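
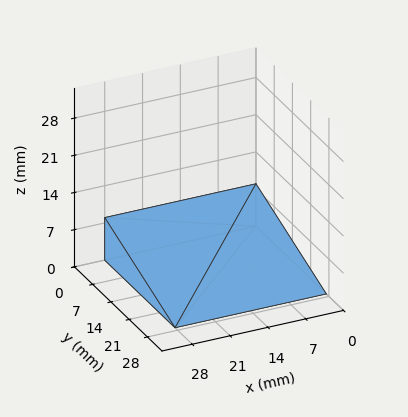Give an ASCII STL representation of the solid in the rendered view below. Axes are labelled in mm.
Reading the render: the shape is a wedge (ramp): 28 × 27 mm base, rising to 8 mm along the y=0 edge and sloping linearly to z=0 at y=27 (dimensions read to the nearest mm from the axis ticks). For the STL, each face is triangulated and given an outward normal.

solid part
  facet normal 0.0000 0.0000 -1.0000
    outer loop
      vertex 28.0 27.0 0.0
      vertex 28.0 0.0 0.0
      vertex 0.0 0.0 0.0
    endloop
  endfacet
  facet normal 0.0000 0.0000 -1.0000
    outer loop
      vertex 0.0 27.0 0.0
      vertex 28.0 27.0 0.0
      vertex 0.0 0.0 0.0
    endloop
  endfacet
  facet normal 0.0000 -1.0000 0.0000
    outer loop
      vertex 0.0 0.0 0.0
      vertex 28.0 0.0 0.0
      vertex 28.0 0.0 8.0
    endloop
  endfacet
  facet normal 0.0000 -1.0000 0.0000
    outer loop
      vertex 0.0 0.0 0.0
      vertex 28.0 0.0 8.0
      vertex 0.0 0.0 8.0
    endloop
  endfacet
  facet normal 0.0000 0.2841 0.9588
    outer loop
      vertex 0.0 0.0 8.0
      vertex 28.0 0.0 8.0
      vertex 28.0 27.0 0.0
    endloop
  endfacet
  facet normal 0.0000 0.2841 0.9588
    outer loop
      vertex 0.0 0.0 8.0
      vertex 28.0 27.0 0.0
      vertex 0.0 27.0 0.0
    endloop
  endfacet
  facet normal -1.0000 0.0000 0.0000
    outer loop
      vertex 0.0 0.0 8.0
      vertex 0.0 27.0 0.0
      vertex 0.0 0.0 0.0
    endloop
  endfacet
  facet normal 1.0000 0.0000 0.0000
    outer loop
      vertex 28.0 0.0 0.0
      vertex 28.0 27.0 0.0
      vertex 28.0 0.0 8.0
    endloop
  endfacet
endsolid part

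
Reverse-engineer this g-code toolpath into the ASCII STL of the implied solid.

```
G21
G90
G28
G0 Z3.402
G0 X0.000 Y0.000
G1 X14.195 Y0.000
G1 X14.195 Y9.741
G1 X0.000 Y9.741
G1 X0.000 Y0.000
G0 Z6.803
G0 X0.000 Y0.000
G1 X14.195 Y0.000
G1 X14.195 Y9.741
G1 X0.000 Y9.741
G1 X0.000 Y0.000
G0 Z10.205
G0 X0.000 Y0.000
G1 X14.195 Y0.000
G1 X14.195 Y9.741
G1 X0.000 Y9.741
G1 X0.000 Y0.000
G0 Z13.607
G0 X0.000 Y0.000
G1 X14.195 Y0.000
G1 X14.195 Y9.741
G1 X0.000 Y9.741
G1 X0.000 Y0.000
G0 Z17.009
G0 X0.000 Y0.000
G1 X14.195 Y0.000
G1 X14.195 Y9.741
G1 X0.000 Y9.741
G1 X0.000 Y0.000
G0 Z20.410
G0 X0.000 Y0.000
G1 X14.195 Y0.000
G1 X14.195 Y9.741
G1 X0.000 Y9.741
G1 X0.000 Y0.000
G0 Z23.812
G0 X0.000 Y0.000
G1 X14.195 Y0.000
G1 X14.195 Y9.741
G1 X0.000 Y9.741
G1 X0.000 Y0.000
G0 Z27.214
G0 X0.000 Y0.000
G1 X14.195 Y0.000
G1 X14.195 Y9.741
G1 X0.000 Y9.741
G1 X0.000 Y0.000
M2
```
solid part
  facet normal 0.0000 0.0000 -1.0000
    outer loop
      vertex 14.195 9.741 0.000
      vertex 14.195 0.000 0.000
      vertex 0.000 0.000 0.000
    endloop
  endfacet
  facet normal 0.0000 0.0000 -1.0000
    outer loop
      vertex 0.000 9.741 0.000
      vertex 14.195 9.741 0.000
      vertex 0.000 0.000 0.000
    endloop
  endfacet
  facet normal 0.0000 0.0000 1.0000
    outer loop
      vertex 0.000 0.000 27.214
      vertex 14.195 0.000 27.214
      vertex 14.195 9.741 27.214
    endloop
  endfacet
  facet normal 0.0000 0.0000 1.0000
    outer loop
      vertex 0.000 0.000 27.214
      vertex 14.195 9.741 27.214
      vertex 0.000 9.741 27.214
    endloop
  endfacet
  facet normal 0.0000 -1.0000 0.0000
    outer loop
      vertex 0.000 0.000 0.000
      vertex 14.195 0.000 0.000
      vertex 14.195 0.000 27.214
    endloop
  endfacet
  facet normal 0.0000 -1.0000 0.0000
    outer loop
      vertex 0.000 0.000 0.000
      vertex 14.195 0.000 27.214
      vertex 0.000 0.000 27.214
    endloop
  endfacet
  facet normal 0.0000 1.0000 0.0000
    outer loop
      vertex 14.195 9.741 27.214
      vertex 14.195 9.741 0.000
      vertex 0.000 9.741 0.000
    endloop
  endfacet
  facet normal 0.0000 1.0000 0.0000
    outer loop
      vertex 0.000 9.741 27.214
      vertex 14.195 9.741 27.214
      vertex 0.000 9.741 0.000
    endloop
  endfacet
  facet normal -1.0000 0.0000 0.0000
    outer loop
      vertex 0.000 9.741 27.214
      vertex 0.000 9.741 0.000
      vertex 0.000 0.000 0.000
    endloop
  endfacet
  facet normal -1.0000 0.0000 0.0000
    outer loop
      vertex 0.000 0.000 27.214
      vertex 0.000 9.741 27.214
      vertex 0.000 0.000 0.000
    endloop
  endfacet
  facet normal 1.0000 0.0000 0.0000
    outer loop
      vertex 14.195 0.000 0.000
      vertex 14.195 9.741 0.000
      vertex 14.195 9.741 27.214
    endloop
  endfacet
  facet normal 1.0000 0.0000 0.0000
    outer loop
      vertex 14.195 0.000 0.000
      vertex 14.195 9.741 27.214
      vertex 14.195 0.000 27.214
    endloop
  endfacet
endsolid part

The G0 Z moves step by Δz≈3.402 mm. Every layer's G1 loop is the same polygon, so the solid is a straight extrusion of it from z=0 to z≈27.2. Closing with flat bottom and top caps and triangulating gives 12 facets — a rectangular box, roughly 14.2 × 9.74 mm footprint and 27.2 mm tall.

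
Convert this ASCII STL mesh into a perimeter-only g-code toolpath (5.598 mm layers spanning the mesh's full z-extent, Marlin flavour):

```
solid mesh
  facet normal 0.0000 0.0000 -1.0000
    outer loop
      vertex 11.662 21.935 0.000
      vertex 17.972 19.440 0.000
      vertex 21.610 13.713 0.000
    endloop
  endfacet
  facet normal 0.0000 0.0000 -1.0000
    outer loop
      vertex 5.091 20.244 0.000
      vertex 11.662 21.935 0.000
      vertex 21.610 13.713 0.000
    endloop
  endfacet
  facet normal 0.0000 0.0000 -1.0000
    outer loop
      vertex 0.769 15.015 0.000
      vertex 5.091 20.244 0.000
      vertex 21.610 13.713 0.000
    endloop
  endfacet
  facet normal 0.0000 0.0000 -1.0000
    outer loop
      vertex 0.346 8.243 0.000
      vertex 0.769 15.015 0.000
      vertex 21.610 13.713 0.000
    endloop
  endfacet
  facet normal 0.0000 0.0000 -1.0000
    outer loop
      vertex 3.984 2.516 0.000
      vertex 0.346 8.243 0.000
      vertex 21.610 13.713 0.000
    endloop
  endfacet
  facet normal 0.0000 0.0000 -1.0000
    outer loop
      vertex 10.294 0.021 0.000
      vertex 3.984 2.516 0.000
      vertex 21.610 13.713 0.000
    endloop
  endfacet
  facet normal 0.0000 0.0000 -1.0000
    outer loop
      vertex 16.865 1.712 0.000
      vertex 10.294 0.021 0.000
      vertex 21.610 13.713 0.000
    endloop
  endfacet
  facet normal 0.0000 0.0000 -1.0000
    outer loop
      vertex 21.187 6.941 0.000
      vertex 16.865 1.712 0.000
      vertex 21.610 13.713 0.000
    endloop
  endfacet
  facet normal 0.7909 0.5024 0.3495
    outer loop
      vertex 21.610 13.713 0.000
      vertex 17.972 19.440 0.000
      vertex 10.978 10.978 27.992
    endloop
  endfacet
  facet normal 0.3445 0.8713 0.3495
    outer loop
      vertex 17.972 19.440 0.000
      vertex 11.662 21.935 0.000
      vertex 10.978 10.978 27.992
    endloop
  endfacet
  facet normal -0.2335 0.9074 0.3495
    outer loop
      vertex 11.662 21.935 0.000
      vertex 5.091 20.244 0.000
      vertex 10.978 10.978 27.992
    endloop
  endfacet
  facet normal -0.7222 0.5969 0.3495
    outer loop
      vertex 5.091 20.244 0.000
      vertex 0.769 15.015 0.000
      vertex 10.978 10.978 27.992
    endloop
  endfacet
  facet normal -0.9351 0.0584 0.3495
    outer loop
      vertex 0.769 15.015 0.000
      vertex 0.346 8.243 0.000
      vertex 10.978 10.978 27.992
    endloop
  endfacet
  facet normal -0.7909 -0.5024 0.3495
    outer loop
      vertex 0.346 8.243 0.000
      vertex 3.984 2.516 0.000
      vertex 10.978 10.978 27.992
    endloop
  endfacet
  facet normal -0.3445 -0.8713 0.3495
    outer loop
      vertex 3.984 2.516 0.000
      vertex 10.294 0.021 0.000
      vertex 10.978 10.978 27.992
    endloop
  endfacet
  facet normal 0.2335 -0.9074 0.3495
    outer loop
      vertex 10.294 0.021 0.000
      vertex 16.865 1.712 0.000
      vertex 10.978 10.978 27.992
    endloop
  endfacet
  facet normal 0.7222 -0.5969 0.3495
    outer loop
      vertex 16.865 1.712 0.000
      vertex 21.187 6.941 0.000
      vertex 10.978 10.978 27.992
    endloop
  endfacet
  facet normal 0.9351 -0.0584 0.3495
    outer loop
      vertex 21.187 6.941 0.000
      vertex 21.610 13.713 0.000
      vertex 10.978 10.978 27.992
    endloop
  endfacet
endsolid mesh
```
; perimeter-only toolpath
G21 ; units = mm
G90 ; absolute positioning
G28 ; home
; layer 1
G0 Z5.598
G0 X19.484 Y13.166
G1 X16.573 Y17.748
G1 X11.525 Y19.744
G1 X6.268 Y18.391
G1 X2.811 Y14.208
G1 X2.472 Y8.790
G1 X5.383 Y4.208
G1 X10.431 Y2.212
G1 X15.688 Y3.565
G1 X19.145 Y7.748
G1 X19.484 Y13.166
; layer 2
G0 Z11.197
G0 X17.357 Y12.619
G1 X15.174 Y16.055
G1 X11.388 Y17.552
G1 X7.446 Y16.538
G1 X4.853 Y13.400
G1 X4.599 Y9.337
G1 X6.782 Y5.901
G1 X10.568 Y4.404
G1 X14.510 Y5.418
G1 X17.103 Y8.556
G1 X17.357 Y12.619
; layer 3
G0 Z16.795
G0 X15.231 Y12.072
G1 X13.776 Y14.363
G1 X11.252 Y15.361
G1 X8.623 Y14.684
G1 X6.894 Y12.593
G1 X6.725 Y9.884
G1 X8.180 Y7.593
G1 X10.704 Y6.595
G1 X13.333 Y7.272
G1 X15.062 Y9.363
G1 X15.231 Y12.072
; layer 4
G0 Z22.394
G0 X13.104 Y11.525
G1 X12.377 Y12.670
G1 X11.115 Y13.169
G1 X9.801 Y12.831
G1 X8.936 Y11.785
G1 X8.852 Y10.431
G1 X9.579 Y9.286
G1 X10.841 Y8.787
G1 X12.155 Y9.125
G1 X13.020 Y10.171
G1 X13.104 Y11.525
M2 ; end

The solid is a regular 10-sided pyramid, base circumscribed radius ≈ 11 mm, apex at z ≈ 28 mm. Slicing at Δz = 5.598 mm — 5 equal slices spanning the solid's height, so layer i sits at z = i·h/5 — gives 4 non-empty perimeters. Each is a 10-segment closed polygon; G0 lifts to the layer z and rapids to the start vertex, then G1 traces the edges. The cross-section shrinks linearly with z (the slice at the apex is degenerate and omitted).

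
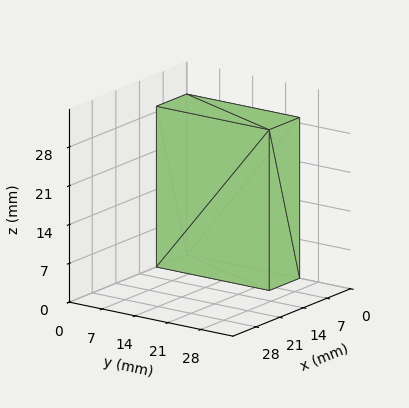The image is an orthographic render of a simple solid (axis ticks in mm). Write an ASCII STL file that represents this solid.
Reading the render: the shape is a rectangular box, roughly 9 × 24 mm footprint and 29 mm tall (dimensions read to the nearest mm from the axis ticks). For the STL, each face is triangulated and given an outward normal.

solid part
  facet normal 0.0000 0.0000 -1.0000
    outer loop
      vertex 9.000 24.000 0.000
      vertex 9.000 0.000 0.000
      vertex 0.000 0.000 0.000
    endloop
  endfacet
  facet normal 0.0000 0.0000 -1.0000
    outer loop
      vertex 0.000 24.000 0.000
      vertex 9.000 24.000 0.000
      vertex 0.000 0.000 0.000
    endloop
  endfacet
  facet normal 0.0000 0.0000 1.0000
    outer loop
      vertex 0.000 0.000 29.000
      vertex 9.000 0.000 29.000
      vertex 9.000 24.000 29.000
    endloop
  endfacet
  facet normal 0.0000 0.0000 1.0000
    outer loop
      vertex 0.000 0.000 29.000
      vertex 9.000 24.000 29.000
      vertex 0.000 24.000 29.000
    endloop
  endfacet
  facet normal 0.0000 -1.0000 0.0000
    outer loop
      vertex 0.000 0.000 0.000
      vertex 9.000 0.000 0.000
      vertex 9.000 0.000 29.000
    endloop
  endfacet
  facet normal 0.0000 -1.0000 0.0000
    outer loop
      vertex 0.000 0.000 0.000
      vertex 9.000 0.000 29.000
      vertex 0.000 0.000 29.000
    endloop
  endfacet
  facet normal 0.0000 1.0000 0.0000
    outer loop
      vertex 9.000 24.000 29.000
      vertex 9.000 24.000 0.000
      vertex 0.000 24.000 0.000
    endloop
  endfacet
  facet normal 0.0000 1.0000 0.0000
    outer loop
      vertex 0.000 24.000 29.000
      vertex 9.000 24.000 29.000
      vertex 0.000 24.000 0.000
    endloop
  endfacet
  facet normal -1.0000 0.0000 0.0000
    outer loop
      vertex 0.000 24.000 29.000
      vertex 0.000 24.000 0.000
      vertex 0.000 0.000 0.000
    endloop
  endfacet
  facet normal -1.0000 0.0000 0.0000
    outer loop
      vertex 0.000 0.000 29.000
      vertex 0.000 24.000 29.000
      vertex 0.000 0.000 0.000
    endloop
  endfacet
  facet normal 1.0000 0.0000 0.0000
    outer loop
      vertex 9.000 0.000 0.000
      vertex 9.000 24.000 0.000
      vertex 9.000 24.000 29.000
    endloop
  endfacet
  facet normal 1.0000 0.0000 0.0000
    outer loop
      vertex 9.000 0.000 0.000
      vertex 9.000 24.000 29.000
      vertex 9.000 0.000 29.000
    endloop
  endfacet
endsolid part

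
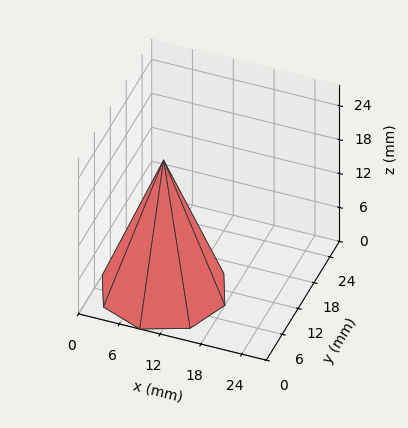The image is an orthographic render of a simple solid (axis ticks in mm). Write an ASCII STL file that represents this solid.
Reading the render: the shape is a regular 8-sided pyramid, base circumscribed radius ≈ 9 mm, apex at z ≈ 23 mm (dimensions read to the nearest mm from the axis ticks). For the STL, each face is triangulated and given an outward normal.

solid part
  facet normal 0.0000 0.0000 -1.0000
    outer loop
      vertex 9.000 18.000 0.000
      vertex 15.364 15.364 0.000
      vertex 18.000 9.000 0.000
    endloop
  endfacet
  facet normal 0.0000 0.0000 -1.0000
    outer loop
      vertex 2.636 15.364 0.000
      vertex 9.000 18.000 0.000
      vertex 18.000 9.000 0.000
    endloop
  endfacet
  facet normal 0.0000 0.0000 -1.0000
    outer loop
      vertex 0.000 9.000 0.000
      vertex 2.636 15.364 0.000
      vertex 18.000 9.000 0.000
    endloop
  endfacet
  facet normal 0.0000 0.0000 -1.0000
    outer loop
      vertex 2.636 2.636 0.000
      vertex 0.000 9.000 0.000
      vertex 18.000 9.000 0.000
    endloop
  endfacet
  facet normal 0.0000 0.0000 -1.0000
    outer loop
      vertex 9.000 0.000 0.000
      vertex 2.636 2.636 0.000
      vertex 18.000 9.000 0.000
    endloop
  endfacet
  facet normal 0.0000 0.0000 -1.0000
    outer loop
      vertex 15.364 2.636 0.000
      vertex 9.000 0.000 0.000
      vertex 18.000 9.000 0.000
    endloop
  endfacet
  facet normal 0.8688 0.3599 0.3400
    outer loop
      vertex 18.000 9.000 0.000
      vertex 15.364 15.364 0.000
      vertex 9.000 9.000 23.000
    endloop
  endfacet
  facet normal 0.3599 0.8688 0.3400
    outer loop
      vertex 15.364 15.364 0.000
      vertex 9.000 18.000 0.000
      vertex 9.000 9.000 23.000
    endloop
  endfacet
  facet normal -0.3599 0.8688 0.3400
    outer loop
      vertex 9.000 18.000 0.000
      vertex 2.636 15.364 0.000
      vertex 9.000 9.000 23.000
    endloop
  endfacet
  facet normal -0.8688 0.3599 0.3400
    outer loop
      vertex 2.636 15.364 0.000
      vertex 0.000 9.000 0.000
      vertex 9.000 9.000 23.000
    endloop
  endfacet
  facet normal -0.8688 -0.3599 0.3400
    outer loop
      vertex 0.000 9.000 0.000
      vertex 2.636 2.636 0.000
      vertex 9.000 9.000 23.000
    endloop
  endfacet
  facet normal -0.3599 -0.8688 0.3400
    outer loop
      vertex 2.636 2.636 0.000
      vertex 9.000 0.000 0.000
      vertex 9.000 9.000 23.000
    endloop
  endfacet
  facet normal 0.3599 -0.8688 0.3400
    outer loop
      vertex 9.000 0.000 0.000
      vertex 15.364 2.636 0.000
      vertex 9.000 9.000 23.000
    endloop
  endfacet
  facet normal 0.8688 -0.3599 0.3400
    outer loop
      vertex 15.364 2.636 0.000
      vertex 18.000 9.000 0.000
      vertex 9.000 9.000 23.000
    endloop
  endfacet
endsolid part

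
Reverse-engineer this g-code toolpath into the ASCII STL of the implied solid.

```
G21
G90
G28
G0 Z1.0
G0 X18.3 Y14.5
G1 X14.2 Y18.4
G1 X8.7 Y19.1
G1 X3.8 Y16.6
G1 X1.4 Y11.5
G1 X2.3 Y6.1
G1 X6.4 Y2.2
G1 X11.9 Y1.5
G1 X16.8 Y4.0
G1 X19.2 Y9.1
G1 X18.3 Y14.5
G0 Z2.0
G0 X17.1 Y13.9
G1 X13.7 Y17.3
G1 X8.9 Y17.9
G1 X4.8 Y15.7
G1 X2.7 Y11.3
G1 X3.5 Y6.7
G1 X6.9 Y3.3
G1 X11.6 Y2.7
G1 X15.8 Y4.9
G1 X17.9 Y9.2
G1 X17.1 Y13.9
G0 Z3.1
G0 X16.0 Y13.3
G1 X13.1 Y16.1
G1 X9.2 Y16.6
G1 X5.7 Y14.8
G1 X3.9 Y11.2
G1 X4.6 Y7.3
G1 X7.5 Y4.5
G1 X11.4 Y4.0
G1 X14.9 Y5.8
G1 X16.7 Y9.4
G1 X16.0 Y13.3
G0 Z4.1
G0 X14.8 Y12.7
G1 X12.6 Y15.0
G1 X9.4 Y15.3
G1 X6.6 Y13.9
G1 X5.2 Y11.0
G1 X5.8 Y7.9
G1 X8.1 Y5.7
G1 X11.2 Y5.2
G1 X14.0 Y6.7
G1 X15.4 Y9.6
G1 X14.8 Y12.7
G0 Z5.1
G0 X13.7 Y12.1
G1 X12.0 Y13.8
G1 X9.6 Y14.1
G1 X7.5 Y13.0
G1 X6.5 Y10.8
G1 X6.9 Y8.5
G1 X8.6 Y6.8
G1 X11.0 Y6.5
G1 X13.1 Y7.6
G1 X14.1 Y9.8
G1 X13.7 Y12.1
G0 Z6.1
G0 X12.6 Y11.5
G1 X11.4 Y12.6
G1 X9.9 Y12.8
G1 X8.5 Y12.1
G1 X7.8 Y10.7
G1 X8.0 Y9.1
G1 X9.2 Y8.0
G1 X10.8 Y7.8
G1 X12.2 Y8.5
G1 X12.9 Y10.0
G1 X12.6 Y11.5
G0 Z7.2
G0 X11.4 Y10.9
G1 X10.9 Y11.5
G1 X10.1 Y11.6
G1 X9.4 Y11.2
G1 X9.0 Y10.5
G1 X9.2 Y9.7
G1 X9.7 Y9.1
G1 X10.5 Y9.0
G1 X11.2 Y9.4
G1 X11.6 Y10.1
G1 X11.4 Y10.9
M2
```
solid part
  facet normal 0.0000 0.0000 -1.0000
    outer loop
      vertex 8.5 20.4 0.0
      vertex 14.8 19.6 0.0
      vertex 19.4 15.1 0.0
    endloop
  endfacet
  facet normal 0.0000 0.0000 -1.0000
    outer loop
      vertex 2.9 17.5 0.0
      vertex 8.5 20.4 0.0
      vertex 19.4 15.1 0.0
    endloop
  endfacet
  facet normal 0.0000 0.0000 -1.0000
    outer loop
      vertex 0.1 11.7 0.0
      vertex 2.9 17.5 0.0
      vertex 19.4 15.1 0.0
    endloop
  endfacet
  facet normal 0.0000 0.0000 -1.0000
    outer loop
      vertex 1.2 5.5 0.0
      vertex 0.1 11.7 0.0
      vertex 19.4 15.1 0.0
    endloop
  endfacet
  facet normal 0.0000 0.0000 -1.0000
    outer loop
      vertex 5.8 1.0 0.0
      vertex 1.2 5.5 0.0
      vertex 19.4 15.1 0.0
    endloop
  endfacet
  facet normal 0.0000 0.0000 -1.0000
    outer loop
      vertex 12.1 0.2 0.0
      vertex 5.8 1.0 0.0
      vertex 19.4 15.1 0.0
    endloop
  endfacet
  facet normal 0.0000 0.0000 -1.0000
    outer loop
      vertex 17.7 3.1 0.0
      vertex 12.1 0.2 0.0
      vertex 19.4 15.1 0.0
    endloop
  endfacet
  facet normal 0.0000 0.0000 -1.0000
    outer loop
      vertex 20.5 8.9 0.0
      vertex 17.7 3.1 0.0
      vertex 19.4 15.1 0.0
    endloop
  endfacet
  facet normal 0.4489 0.4589 0.7668
    outer loop
      vertex 19.4 15.1 0.0
      vertex 14.8 19.6 0.0
      vertex 10.3 10.3 8.2
    endloop
  endfacet
  facet normal 0.0809 0.6369 0.7667
    outer loop
      vertex 14.8 19.6 0.0
      vertex 8.5 20.4 0.0
      vertex 10.3 10.3 8.2
    endloop
  endfacet
  facet normal -0.2952 0.5700 0.7668
    outer loop
      vertex 8.5 20.4 0.0
      vertex 2.9 17.5 0.0
      vertex 10.3 10.3 8.2
    endloop
  endfacet
  facet normal -0.5781 0.2791 0.7668
    outer loop
      vertex 2.9 17.5 0.0
      vertex 0.1 11.7 0.0
      vertex 10.3 10.3 8.2
    endloop
  endfacet
  facet normal -0.6319 -0.1121 0.7669
    outer loop
      vertex 0.1 11.7 0.0
      vertex 1.2 5.5 0.0
      vertex 10.3 10.3 8.2
    endloop
  endfacet
  facet normal -0.4489 -0.4589 0.7668
    outer loop
      vertex 1.2 5.5 0.0
      vertex 5.8 1.0 0.0
      vertex 10.3 10.3 8.2
    endloop
  endfacet
  facet normal -0.0809 -0.6369 0.7667
    outer loop
      vertex 5.8 1.0 0.0
      vertex 12.1 0.2 0.0
      vertex 10.3 10.3 8.2
    endloop
  endfacet
  facet normal 0.2952 -0.5700 0.7668
    outer loop
      vertex 12.1 0.2 0.0
      vertex 17.7 3.1 0.0
      vertex 10.3 10.3 8.2
    endloop
  endfacet
  facet normal 0.5781 -0.2791 0.7668
    outer loop
      vertex 17.7 3.1 0.0
      vertex 20.5 8.9 0.0
      vertex 10.3 10.3 8.2
    endloop
  endfacet
  facet normal 0.6319 0.1121 0.7669
    outer loop
      vertex 20.5 8.9 0.0
      vertex 19.4 15.1 0.0
      vertex 10.3 10.3 8.2
    endloop
  endfacet
endsolid part

The G0 Z moves step by Δz≈1.0 mm. The G1 loops shrink linearly with z, so the solid tapers from its base footprint up to z≈8.2. Closing with a flat bottom cap and the tapered top and triangulating gives 18 facets — a regular 10-sided pyramid, base circumscribed radius ≈ 10.3 mm, apex at z ≈ 8.2 mm.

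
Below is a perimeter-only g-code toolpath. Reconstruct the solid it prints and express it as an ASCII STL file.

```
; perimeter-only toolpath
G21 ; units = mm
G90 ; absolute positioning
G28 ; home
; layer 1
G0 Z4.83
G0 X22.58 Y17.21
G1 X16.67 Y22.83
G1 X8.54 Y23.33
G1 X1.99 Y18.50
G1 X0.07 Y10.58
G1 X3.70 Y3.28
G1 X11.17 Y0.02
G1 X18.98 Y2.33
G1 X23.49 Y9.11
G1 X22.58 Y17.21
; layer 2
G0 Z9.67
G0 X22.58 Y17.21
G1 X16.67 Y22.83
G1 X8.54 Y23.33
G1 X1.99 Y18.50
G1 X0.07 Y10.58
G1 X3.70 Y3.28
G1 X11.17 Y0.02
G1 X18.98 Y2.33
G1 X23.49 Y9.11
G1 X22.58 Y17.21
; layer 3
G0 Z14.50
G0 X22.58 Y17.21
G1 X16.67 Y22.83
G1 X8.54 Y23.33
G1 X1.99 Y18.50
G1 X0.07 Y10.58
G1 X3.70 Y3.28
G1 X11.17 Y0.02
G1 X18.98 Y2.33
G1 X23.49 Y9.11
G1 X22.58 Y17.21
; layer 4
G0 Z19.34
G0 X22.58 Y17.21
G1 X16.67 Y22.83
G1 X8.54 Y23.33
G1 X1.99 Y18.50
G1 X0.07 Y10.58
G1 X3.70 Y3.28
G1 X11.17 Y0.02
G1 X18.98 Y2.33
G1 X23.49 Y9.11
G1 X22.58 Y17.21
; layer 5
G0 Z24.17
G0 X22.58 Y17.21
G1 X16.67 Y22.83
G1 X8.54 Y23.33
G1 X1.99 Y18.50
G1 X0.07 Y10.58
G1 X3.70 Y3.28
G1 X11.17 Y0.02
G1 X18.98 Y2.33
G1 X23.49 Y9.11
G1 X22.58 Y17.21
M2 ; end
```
solid part
  facet normal 0.0000 0.0000 -1.0000
    outer loop
      vertex 8.54 23.33 0.00
      vertex 16.67 22.83 0.00
      vertex 22.58 17.21 0.00
    endloop
  endfacet
  facet normal 0.0000 0.0000 -1.0000
    outer loop
      vertex 1.99 18.50 0.00
      vertex 8.54 23.33 0.00
      vertex 22.58 17.21 0.00
    endloop
  endfacet
  facet normal 0.0000 0.0000 -1.0000
    outer loop
      vertex 0.07 10.58 0.00
      vertex 1.99 18.50 0.00
      vertex 22.58 17.21 0.00
    endloop
  endfacet
  facet normal 0.0000 0.0000 -1.0000
    outer loop
      vertex 3.70 3.28 0.00
      vertex 0.07 10.58 0.00
      vertex 22.58 17.21 0.00
    endloop
  endfacet
  facet normal 0.0000 0.0000 -1.0000
    outer loop
      vertex 11.17 0.02 0.00
      vertex 3.70 3.28 0.00
      vertex 22.58 17.21 0.00
    endloop
  endfacet
  facet normal 0.0000 0.0000 -1.0000
    outer loop
      vertex 18.98 2.33 0.00
      vertex 11.17 0.02 0.00
      vertex 22.58 17.21 0.00
    endloop
  endfacet
  facet normal 0.0000 0.0000 -1.0000
    outer loop
      vertex 23.49 9.11 0.00
      vertex 18.98 2.33 0.00
      vertex 22.58 17.21 0.00
    endloop
  endfacet
  facet normal 0.0000 0.0000 1.0000
    outer loop
      vertex 22.58 17.21 24.17
      vertex 16.67 22.83 24.17
      vertex 8.54 23.33 24.17
    endloop
  endfacet
  facet normal 0.0000 0.0000 1.0000
    outer loop
      vertex 22.58 17.21 24.17
      vertex 8.54 23.33 24.17
      vertex 1.99 18.50 24.17
    endloop
  endfacet
  facet normal 0.0000 0.0000 1.0000
    outer loop
      vertex 22.58 17.21 24.17
      vertex 1.99 18.50 24.17
      vertex 0.07 10.58 24.17
    endloop
  endfacet
  facet normal 0.0000 0.0000 1.0000
    outer loop
      vertex 22.58 17.21 24.17
      vertex 0.07 10.58 24.17
      vertex 3.70 3.28 24.17
    endloop
  endfacet
  facet normal 0.0000 0.0000 1.0000
    outer loop
      vertex 22.58 17.21 24.17
      vertex 3.70 3.28 24.17
      vertex 11.17 0.02 24.17
    endloop
  endfacet
  facet normal 0.0000 0.0000 1.0000
    outer loop
      vertex 22.58 17.21 24.17
      vertex 11.17 0.02 24.17
      vertex 18.98 2.33 24.17
    endloop
  endfacet
  facet normal 0.0000 0.0000 1.0000
    outer loop
      vertex 22.58 17.21 24.17
      vertex 18.98 2.33 24.17
      vertex 23.49 9.11 24.17
    endloop
  endfacet
  facet normal 0.6891 0.7247 0.0000
    outer loop
      vertex 22.58 17.21 0.00
      vertex 16.67 22.83 0.00
      vertex 16.67 22.83 24.17
    endloop
  endfacet
  facet normal 0.6891 0.7247 0.0000
    outer loop
      vertex 22.58 17.21 0.00
      vertex 16.67 22.83 24.17
      vertex 22.58 17.21 24.17
    endloop
  endfacet
  facet normal 0.0614 0.9981 0.0000
    outer loop
      vertex 16.67 22.83 0.00
      vertex 8.54 23.33 0.00
      vertex 8.54 23.33 24.17
    endloop
  endfacet
  facet normal 0.0614 0.9981 0.0000
    outer loop
      vertex 16.67 22.83 0.00
      vertex 8.54 23.33 24.17
      vertex 16.67 22.83 24.17
    endloop
  endfacet
  facet normal -0.5935 0.8048 0.0000
    outer loop
      vertex 8.54 23.33 0.00
      vertex 1.99 18.50 0.00
      vertex 1.99 18.50 24.17
    endloop
  endfacet
  facet normal -0.5935 0.8048 0.0000
    outer loop
      vertex 8.54 23.33 0.00
      vertex 1.99 18.50 24.17
      vertex 8.54 23.33 24.17
    endloop
  endfacet
  facet normal -0.9719 0.2356 0.0000
    outer loop
      vertex 1.99 18.50 0.00
      vertex 0.07 10.58 0.00
      vertex 0.07 10.58 24.17
    endloop
  endfacet
  facet normal -0.9719 0.2356 0.0000
    outer loop
      vertex 1.99 18.50 0.00
      vertex 0.07 10.58 24.17
      vertex 1.99 18.50 24.17
    endloop
  endfacet
  facet normal -0.8954 -0.4452 0.0000
    outer loop
      vertex 0.07 10.58 0.00
      vertex 3.70 3.28 0.00
      vertex 3.70 3.28 24.17
    endloop
  endfacet
  facet normal -0.8954 -0.4452 0.0000
    outer loop
      vertex 0.07 10.58 0.00
      vertex 3.70 3.28 24.17
      vertex 0.07 10.58 24.17
    endloop
  endfacet
  facet normal -0.4000 -0.9165 0.0000
    outer loop
      vertex 3.70 3.28 0.00
      vertex 11.17 0.02 0.00
      vertex 11.17 0.02 24.17
    endloop
  endfacet
  facet normal -0.4000 -0.9165 0.0000
    outer loop
      vertex 3.70 3.28 0.00
      vertex 11.17 0.02 24.17
      vertex 3.70 3.28 24.17
    endloop
  endfacet
  facet normal 0.2836 -0.9589 0.0000
    outer loop
      vertex 11.17 0.02 0.00
      vertex 18.98 2.33 0.00
      vertex 18.98 2.33 24.17
    endloop
  endfacet
  facet normal 0.2836 -0.9589 0.0000
    outer loop
      vertex 11.17 0.02 0.00
      vertex 18.98 2.33 24.17
      vertex 11.17 0.02 24.17
    endloop
  endfacet
  facet normal 0.8326 -0.5538 0.0000
    outer loop
      vertex 18.98 2.33 0.00
      vertex 23.49 9.11 0.00
      vertex 23.49 9.11 24.17
    endloop
  endfacet
  facet normal 0.8326 -0.5538 0.0000
    outer loop
      vertex 18.98 2.33 0.00
      vertex 23.49 9.11 24.17
      vertex 18.98 2.33 24.17
    endloop
  endfacet
  facet normal 0.9937 0.1116 0.0000
    outer loop
      vertex 23.49 9.11 0.00
      vertex 22.58 17.21 0.00
      vertex 22.58 17.21 24.17
    endloop
  endfacet
  facet normal 0.9937 0.1116 0.0000
    outer loop
      vertex 23.49 9.11 0.00
      vertex 22.58 17.21 24.17
      vertex 23.49 9.11 24.17
    endloop
  endfacet
endsolid part

The G0 Z moves step by Δz≈4.83 mm. Every layer's G1 loop is the same polygon, so the solid is a straight extrusion of it from z=0 to z≈24.2. Closing with flat bottom and top caps and triangulating gives 32 facets — a regular 9-sided prism (a cylinder approximated with 9 flat sides), circumscribed radius ≈ 11.9 mm, height ≈ 24.2 mm.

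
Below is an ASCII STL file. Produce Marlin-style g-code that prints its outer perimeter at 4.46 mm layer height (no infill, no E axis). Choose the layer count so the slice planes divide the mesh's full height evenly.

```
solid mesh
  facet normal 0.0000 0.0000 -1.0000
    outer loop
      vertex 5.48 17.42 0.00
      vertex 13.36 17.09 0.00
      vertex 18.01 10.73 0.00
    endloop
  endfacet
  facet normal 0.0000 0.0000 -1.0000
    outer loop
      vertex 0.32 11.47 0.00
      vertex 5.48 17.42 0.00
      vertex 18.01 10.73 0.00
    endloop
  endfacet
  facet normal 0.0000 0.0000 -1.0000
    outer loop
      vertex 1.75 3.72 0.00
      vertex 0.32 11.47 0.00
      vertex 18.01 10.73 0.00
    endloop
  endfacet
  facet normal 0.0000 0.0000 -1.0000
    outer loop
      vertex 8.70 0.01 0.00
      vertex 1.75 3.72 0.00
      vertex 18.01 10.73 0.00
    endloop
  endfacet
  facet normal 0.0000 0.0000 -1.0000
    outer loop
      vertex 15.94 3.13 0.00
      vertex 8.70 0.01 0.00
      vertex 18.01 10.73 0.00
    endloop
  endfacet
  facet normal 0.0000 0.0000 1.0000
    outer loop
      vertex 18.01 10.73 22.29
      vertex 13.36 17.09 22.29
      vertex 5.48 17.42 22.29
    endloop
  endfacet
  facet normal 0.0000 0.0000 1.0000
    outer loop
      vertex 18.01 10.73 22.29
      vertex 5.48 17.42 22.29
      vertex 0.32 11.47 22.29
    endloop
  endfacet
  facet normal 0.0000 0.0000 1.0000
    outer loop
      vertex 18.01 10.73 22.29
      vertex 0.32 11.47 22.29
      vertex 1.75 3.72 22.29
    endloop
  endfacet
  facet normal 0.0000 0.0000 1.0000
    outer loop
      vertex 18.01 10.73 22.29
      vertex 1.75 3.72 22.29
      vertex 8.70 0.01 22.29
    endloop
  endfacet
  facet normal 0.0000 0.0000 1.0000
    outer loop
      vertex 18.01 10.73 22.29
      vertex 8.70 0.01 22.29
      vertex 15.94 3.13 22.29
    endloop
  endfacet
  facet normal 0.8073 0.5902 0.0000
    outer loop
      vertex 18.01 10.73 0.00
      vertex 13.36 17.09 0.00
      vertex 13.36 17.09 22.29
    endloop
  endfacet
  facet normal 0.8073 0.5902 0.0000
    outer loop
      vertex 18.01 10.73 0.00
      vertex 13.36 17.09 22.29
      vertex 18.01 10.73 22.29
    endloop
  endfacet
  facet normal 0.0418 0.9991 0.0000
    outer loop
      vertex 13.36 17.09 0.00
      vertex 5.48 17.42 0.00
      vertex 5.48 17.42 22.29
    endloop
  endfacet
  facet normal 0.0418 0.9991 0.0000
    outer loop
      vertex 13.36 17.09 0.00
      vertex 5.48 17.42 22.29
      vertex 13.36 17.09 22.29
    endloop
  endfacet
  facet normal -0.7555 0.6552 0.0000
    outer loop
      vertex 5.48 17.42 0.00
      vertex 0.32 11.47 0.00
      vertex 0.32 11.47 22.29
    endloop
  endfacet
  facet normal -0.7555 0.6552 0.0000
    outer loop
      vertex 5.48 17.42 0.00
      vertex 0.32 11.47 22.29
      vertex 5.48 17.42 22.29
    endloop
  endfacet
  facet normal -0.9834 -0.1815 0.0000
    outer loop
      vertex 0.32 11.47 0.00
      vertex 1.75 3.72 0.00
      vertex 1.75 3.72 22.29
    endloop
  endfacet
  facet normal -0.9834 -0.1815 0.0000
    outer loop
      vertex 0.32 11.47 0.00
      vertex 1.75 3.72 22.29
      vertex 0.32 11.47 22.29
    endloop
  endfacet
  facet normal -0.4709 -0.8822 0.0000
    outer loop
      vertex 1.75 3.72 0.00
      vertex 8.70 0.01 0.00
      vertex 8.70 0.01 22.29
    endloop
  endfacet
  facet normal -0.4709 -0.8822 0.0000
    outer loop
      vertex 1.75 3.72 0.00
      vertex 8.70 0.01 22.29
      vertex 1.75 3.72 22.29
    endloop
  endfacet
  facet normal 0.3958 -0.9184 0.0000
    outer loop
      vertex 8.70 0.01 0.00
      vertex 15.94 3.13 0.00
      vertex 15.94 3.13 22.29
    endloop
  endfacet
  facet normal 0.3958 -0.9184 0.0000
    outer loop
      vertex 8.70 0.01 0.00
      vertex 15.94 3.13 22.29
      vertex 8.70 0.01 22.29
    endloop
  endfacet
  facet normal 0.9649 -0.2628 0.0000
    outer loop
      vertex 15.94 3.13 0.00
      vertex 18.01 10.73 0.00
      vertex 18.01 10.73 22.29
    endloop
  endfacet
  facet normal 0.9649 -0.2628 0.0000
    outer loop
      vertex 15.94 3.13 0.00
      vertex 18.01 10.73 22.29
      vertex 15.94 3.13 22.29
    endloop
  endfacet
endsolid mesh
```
; perimeter-only toolpath
G21 ; units = mm
G90 ; absolute positioning
G28 ; home
; layer 1
G0 Z4.46
G0 X18.01 Y10.73
G1 X13.36 Y17.09
G1 X5.48 Y17.42
G1 X0.32 Y11.47
G1 X1.75 Y3.72
G1 X8.70 Y0.01
G1 X15.94 Y3.13
G1 X18.01 Y10.73
; layer 2
G0 Z8.92
G0 X18.01 Y10.73
G1 X13.36 Y17.09
G1 X5.48 Y17.42
G1 X0.32 Y11.47
G1 X1.75 Y3.72
G1 X8.70 Y0.01
G1 X15.94 Y3.13
G1 X18.01 Y10.73
; layer 3
G0 Z13.37
G0 X18.01 Y10.73
G1 X13.36 Y17.09
G1 X5.48 Y17.42
G1 X0.32 Y11.47
G1 X1.75 Y3.72
G1 X8.70 Y0.01
G1 X15.94 Y3.13
G1 X18.01 Y10.73
; layer 4
G0 Z17.83
G0 X18.01 Y10.73
G1 X13.36 Y17.09
G1 X5.48 Y17.42
G1 X0.32 Y11.47
G1 X1.75 Y3.72
G1 X8.70 Y0.01
G1 X15.94 Y3.13
G1 X18.01 Y10.73
; layer 5
G0 Z22.29
G0 X18.01 Y10.73
G1 X13.36 Y17.09
G1 X5.48 Y17.42
G1 X0.32 Y11.47
G1 X1.75 Y3.72
G1 X8.70 Y0.01
G1 X15.94 Y3.13
G1 X18.01 Y10.73
M2 ; end

The solid is a regular 7-sided prism (a cylinder approximated with 7 flat sides), circumscribed radius ≈ 9.08 mm, height ≈ 22.3 mm. Slicing at Δz = 4.46 mm — 5 equal slices spanning the solid's height, so layer i sits at z = i·h/5 — gives 5 non-empty perimeters. Each is a 7-segment closed polygon; G0 lifts to the layer z and rapids to the start vertex, then G1 traces the edges.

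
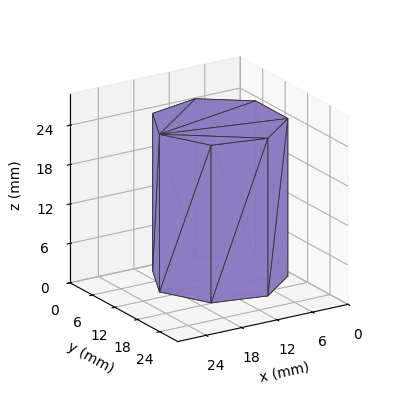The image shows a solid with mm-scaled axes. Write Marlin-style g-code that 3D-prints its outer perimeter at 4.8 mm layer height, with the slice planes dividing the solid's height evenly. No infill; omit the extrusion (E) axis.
Reading the render: the shape is a regular 7-sided prism (a cylinder approximated with 7 flat sides), circumscribed radius ≈ 10 mm, height ≈ 24 mm (dimensions read to the nearest mm from the axis ticks). For the g-code, the solid's height is divided into equal slices at the stated Δz and each level perimeter traced with G1 moves after a G0 lift.

; perimeter-only toolpath
G21 ; units = mm
G90 ; absolute positioning
G28 ; home
; layer 1
G0 Z4.8
G0 X20.0 Y10.0
G1 X16.2 Y17.8
G1 X7.8 Y19.7
G1 X1.0 Y14.3
G1 X1.0 Y5.7
G1 X7.8 Y0.3
G1 X16.2 Y2.2
G1 X20.0 Y10.0
; layer 2
G0 Z9.6
G0 X20.0 Y10.0
G1 X16.2 Y17.8
G1 X7.8 Y19.7
G1 X1.0 Y14.3
G1 X1.0 Y5.7
G1 X7.8 Y0.3
G1 X16.2 Y2.2
G1 X20.0 Y10.0
; layer 3
G0 Z14.4
G0 X20.0 Y10.0
G1 X16.2 Y17.8
G1 X7.8 Y19.7
G1 X1.0 Y14.3
G1 X1.0 Y5.7
G1 X7.8 Y0.3
G1 X16.2 Y2.2
G1 X20.0 Y10.0
; layer 4
G0 Z19.2
G0 X20.0 Y10.0
G1 X16.2 Y17.8
G1 X7.8 Y19.7
G1 X1.0 Y14.3
G1 X1.0 Y5.7
G1 X7.8 Y0.3
G1 X16.2 Y2.2
G1 X20.0 Y10.0
; layer 5
G0 Z24.0
G0 X20.0 Y10.0
G1 X16.2 Y17.8
G1 X7.8 Y19.7
G1 X1.0 Y14.3
G1 X1.0 Y5.7
G1 X7.8 Y0.3
G1 X16.2 Y2.2
G1 X20.0 Y10.0
M2 ; end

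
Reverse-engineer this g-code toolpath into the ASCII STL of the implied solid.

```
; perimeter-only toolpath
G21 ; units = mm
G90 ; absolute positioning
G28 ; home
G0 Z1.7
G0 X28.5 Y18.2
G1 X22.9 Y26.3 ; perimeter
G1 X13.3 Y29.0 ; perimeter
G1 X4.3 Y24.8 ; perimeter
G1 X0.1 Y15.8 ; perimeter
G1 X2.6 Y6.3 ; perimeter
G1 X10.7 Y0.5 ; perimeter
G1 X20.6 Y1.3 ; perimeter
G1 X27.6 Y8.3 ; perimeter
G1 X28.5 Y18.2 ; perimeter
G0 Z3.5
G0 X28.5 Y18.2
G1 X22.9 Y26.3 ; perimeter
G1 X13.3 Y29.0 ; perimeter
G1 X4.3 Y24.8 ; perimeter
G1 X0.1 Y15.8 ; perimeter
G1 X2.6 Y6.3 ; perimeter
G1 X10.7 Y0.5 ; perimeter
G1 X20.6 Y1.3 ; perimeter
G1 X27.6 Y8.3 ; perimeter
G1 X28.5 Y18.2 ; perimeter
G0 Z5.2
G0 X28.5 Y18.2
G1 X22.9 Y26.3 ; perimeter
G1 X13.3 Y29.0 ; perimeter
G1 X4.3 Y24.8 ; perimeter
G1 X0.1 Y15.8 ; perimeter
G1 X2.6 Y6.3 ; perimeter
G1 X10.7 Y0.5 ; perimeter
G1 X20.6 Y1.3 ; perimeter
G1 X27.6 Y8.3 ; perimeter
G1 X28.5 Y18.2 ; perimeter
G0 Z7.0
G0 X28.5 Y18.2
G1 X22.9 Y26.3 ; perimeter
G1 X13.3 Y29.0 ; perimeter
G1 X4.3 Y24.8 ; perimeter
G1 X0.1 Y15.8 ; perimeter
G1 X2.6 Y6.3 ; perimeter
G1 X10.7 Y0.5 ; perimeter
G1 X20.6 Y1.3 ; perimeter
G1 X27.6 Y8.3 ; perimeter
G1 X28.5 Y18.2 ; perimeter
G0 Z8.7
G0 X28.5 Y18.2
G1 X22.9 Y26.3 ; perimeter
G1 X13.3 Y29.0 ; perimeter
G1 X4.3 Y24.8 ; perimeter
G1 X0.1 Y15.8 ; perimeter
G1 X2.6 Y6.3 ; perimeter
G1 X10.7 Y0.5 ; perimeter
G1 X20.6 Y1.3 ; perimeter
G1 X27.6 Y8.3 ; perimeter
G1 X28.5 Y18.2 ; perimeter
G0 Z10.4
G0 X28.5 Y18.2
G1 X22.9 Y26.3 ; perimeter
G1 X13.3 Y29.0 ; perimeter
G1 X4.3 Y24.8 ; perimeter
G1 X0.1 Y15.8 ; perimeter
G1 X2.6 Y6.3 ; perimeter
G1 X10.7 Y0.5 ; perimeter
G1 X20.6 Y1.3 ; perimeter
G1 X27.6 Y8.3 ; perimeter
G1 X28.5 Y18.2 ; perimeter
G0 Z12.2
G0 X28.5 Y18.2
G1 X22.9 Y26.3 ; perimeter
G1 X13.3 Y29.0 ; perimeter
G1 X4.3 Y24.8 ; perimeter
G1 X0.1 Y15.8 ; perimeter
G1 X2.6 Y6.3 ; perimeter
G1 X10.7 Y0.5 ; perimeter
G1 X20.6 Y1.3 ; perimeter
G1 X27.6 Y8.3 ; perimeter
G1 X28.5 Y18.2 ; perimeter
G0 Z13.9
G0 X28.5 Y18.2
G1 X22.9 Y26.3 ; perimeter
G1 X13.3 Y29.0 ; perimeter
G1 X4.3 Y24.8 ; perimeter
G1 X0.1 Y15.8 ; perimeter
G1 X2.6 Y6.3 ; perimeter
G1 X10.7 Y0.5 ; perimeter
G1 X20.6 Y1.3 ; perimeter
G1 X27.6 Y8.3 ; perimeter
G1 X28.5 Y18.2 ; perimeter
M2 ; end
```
solid part
  facet normal 0.0000 0.0000 -1.0000
    outer loop
      vertex 13.3 29.0 0.0
      vertex 22.9 26.3 0.0
      vertex 28.5 18.2 0.0
    endloop
  endfacet
  facet normal 0.0000 0.0000 -1.0000
    outer loop
      vertex 4.3 24.8 0.0
      vertex 13.3 29.0 0.0
      vertex 28.5 18.2 0.0
    endloop
  endfacet
  facet normal 0.0000 0.0000 -1.0000
    outer loop
      vertex 0.1 15.8 0.0
      vertex 4.3 24.8 0.0
      vertex 28.5 18.2 0.0
    endloop
  endfacet
  facet normal 0.0000 0.0000 -1.0000
    outer loop
      vertex 2.6 6.3 0.0
      vertex 0.1 15.8 0.0
      vertex 28.5 18.2 0.0
    endloop
  endfacet
  facet normal 0.0000 0.0000 -1.0000
    outer loop
      vertex 10.7 0.5 0.0
      vertex 2.6 6.3 0.0
      vertex 28.5 18.2 0.0
    endloop
  endfacet
  facet normal 0.0000 0.0000 -1.0000
    outer loop
      vertex 20.6 1.3 0.0
      vertex 10.7 0.5 0.0
      vertex 28.5 18.2 0.0
    endloop
  endfacet
  facet normal 0.0000 0.0000 -1.0000
    outer loop
      vertex 27.6 8.3 0.0
      vertex 20.6 1.3 0.0
      vertex 28.5 18.2 0.0
    endloop
  endfacet
  facet normal 0.0000 0.0000 1.0000
    outer loop
      vertex 28.5 18.2 13.9
      vertex 22.9 26.3 13.9
      vertex 13.3 29.0 13.9
    endloop
  endfacet
  facet normal 0.0000 0.0000 1.0000
    outer loop
      vertex 28.5 18.2 13.9
      vertex 13.3 29.0 13.9
      vertex 4.3 24.8 13.9
    endloop
  endfacet
  facet normal 0.0000 0.0000 1.0000
    outer loop
      vertex 28.5 18.2 13.9
      vertex 4.3 24.8 13.9
      vertex 0.1 15.8 13.9
    endloop
  endfacet
  facet normal 0.0000 0.0000 1.0000
    outer loop
      vertex 28.5 18.2 13.9
      vertex 0.1 15.8 13.9
      vertex 2.6 6.3 13.9
    endloop
  endfacet
  facet normal 0.0000 0.0000 1.0000
    outer loop
      vertex 28.5 18.2 13.9
      vertex 2.6 6.3 13.9
      vertex 10.7 0.5 13.9
    endloop
  endfacet
  facet normal 0.0000 0.0000 1.0000
    outer loop
      vertex 28.5 18.2 13.9
      vertex 10.7 0.5 13.9
      vertex 20.6 1.3 13.9
    endloop
  endfacet
  facet normal 0.0000 0.0000 1.0000
    outer loop
      vertex 28.5 18.2 13.9
      vertex 20.6 1.3 13.9
      vertex 27.6 8.3 13.9
    endloop
  endfacet
  facet normal 0.8226 0.5687 0.0000
    outer loop
      vertex 28.5 18.2 0.0
      vertex 22.9 26.3 0.0
      vertex 22.9 26.3 13.9
    endloop
  endfacet
  facet normal 0.8226 0.5687 0.0000
    outer loop
      vertex 28.5 18.2 0.0
      vertex 22.9 26.3 13.9
      vertex 28.5 18.2 13.9
    endloop
  endfacet
  facet normal 0.2707 0.9627 0.0000
    outer loop
      vertex 22.9 26.3 0.0
      vertex 13.3 29.0 0.0
      vertex 13.3 29.0 13.9
    endloop
  endfacet
  facet normal 0.2707 0.9627 0.0000
    outer loop
      vertex 22.9 26.3 0.0
      vertex 13.3 29.0 13.9
      vertex 22.9 26.3 13.9
    endloop
  endfacet
  facet normal -0.4229 0.9062 0.0000
    outer loop
      vertex 13.3 29.0 0.0
      vertex 4.3 24.8 0.0
      vertex 4.3 24.8 13.9
    endloop
  endfacet
  facet normal -0.4229 0.9062 0.0000
    outer loop
      vertex 13.3 29.0 0.0
      vertex 4.3 24.8 13.9
      vertex 13.3 29.0 13.9
    endloop
  endfacet
  facet normal -0.9062 0.4229 0.0000
    outer loop
      vertex 4.3 24.8 0.0
      vertex 0.1 15.8 0.0
      vertex 0.1 15.8 13.9
    endloop
  endfacet
  facet normal -0.9062 0.4229 0.0000
    outer loop
      vertex 4.3 24.8 0.0
      vertex 0.1 15.8 13.9
      vertex 4.3 24.8 13.9
    endloop
  endfacet
  facet normal -0.9671 -0.2545 0.0000
    outer loop
      vertex 0.1 15.8 0.0
      vertex 2.6 6.3 0.0
      vertex 2.6 6.3 13.9
    endloop
  endfacet
  facet normal -0.9671 -0.2545 0.0000
    outer loop
      vertex 0.1 15.8 0.0
      vertex 2.6 6.3 13.9
      vertex 0.1 15.8 13.9
    endloop
  endfacet
  facet normal -0.5822 -0.8131 0.0000
    outer loop
      vertex 2.6 6.3 0.0
      vertex 10.7 0.5 0.0
      vertex 10.7 0.5 13.9
    endloop
  endfacet
  facet normal -0.5822 -0.8131 0.0000
    outer loop
      vertex 2.6 6.3 0.0
      vertex 10.7 0.5 13.9
      vertex 2.6 6.3 13.9
    endloop
  endfacet
  facet normal 0.0805 -0.9968 0.0000
    outer loop
      vertex 10.7 0.5 0.0
      vertex 20.6 1.3 0.0
      vertex 20.6 1.3 13.9
    endloop
  endfacet
  facet normal 0.0805 -0.9968 0.0000
    outer loop
      vertex 10.7 0.5 0.0
      vertex 20.6 1.3 13.9
      vertex 10.7 0.5 13.9
    endloop
  endfacet
  facet normal 0.7071 -0.7071 0.0000
    outer loop
      vertex 20.6 1.3 0.0
      vertex 27.6 8.3 0.0
      vertex 27.6 8.3 13.9
    endloop
  endfacet
  facet normal 0.7071 -0.7071 0.0000
    outer loop
      vertex 20.6 1.3 0.0
      vertex 27.6 8.3 13.9
      vertex 20.6 1.3 13.9
    endloop
  endfacet
  facet normal 0.9959 -0.0905 0.0000
    outer loop
      vertex 27.6 8.3 0.0
      vertex 28.5 18.2 0.0
      vertex 28.5 18.2 13.9
    endloop
  endfacet
  facet normal 0.9959 -0.0905 0.0000
    outer loop
      vertex 27.6 8.3 0.0
      vertex 28.5 18.2 13.9
      vertex 27.6 8.3 13.9
    endloop
  endfacet
endsolid part

The G0 Z moves step by Δz≈1.7 mm. Every layer's G1 loop is the same polygon, so the solid is a straight extrusion of it from z=0 to z≈13.9. Closing with flat bottom and top caps and triangulating gives 32 facets — a regular 9-sided prism (a cylinder approximated with 9 flat sides), circumscribed radius ≈ 14.5 mm, height ≈ 13.9 mm.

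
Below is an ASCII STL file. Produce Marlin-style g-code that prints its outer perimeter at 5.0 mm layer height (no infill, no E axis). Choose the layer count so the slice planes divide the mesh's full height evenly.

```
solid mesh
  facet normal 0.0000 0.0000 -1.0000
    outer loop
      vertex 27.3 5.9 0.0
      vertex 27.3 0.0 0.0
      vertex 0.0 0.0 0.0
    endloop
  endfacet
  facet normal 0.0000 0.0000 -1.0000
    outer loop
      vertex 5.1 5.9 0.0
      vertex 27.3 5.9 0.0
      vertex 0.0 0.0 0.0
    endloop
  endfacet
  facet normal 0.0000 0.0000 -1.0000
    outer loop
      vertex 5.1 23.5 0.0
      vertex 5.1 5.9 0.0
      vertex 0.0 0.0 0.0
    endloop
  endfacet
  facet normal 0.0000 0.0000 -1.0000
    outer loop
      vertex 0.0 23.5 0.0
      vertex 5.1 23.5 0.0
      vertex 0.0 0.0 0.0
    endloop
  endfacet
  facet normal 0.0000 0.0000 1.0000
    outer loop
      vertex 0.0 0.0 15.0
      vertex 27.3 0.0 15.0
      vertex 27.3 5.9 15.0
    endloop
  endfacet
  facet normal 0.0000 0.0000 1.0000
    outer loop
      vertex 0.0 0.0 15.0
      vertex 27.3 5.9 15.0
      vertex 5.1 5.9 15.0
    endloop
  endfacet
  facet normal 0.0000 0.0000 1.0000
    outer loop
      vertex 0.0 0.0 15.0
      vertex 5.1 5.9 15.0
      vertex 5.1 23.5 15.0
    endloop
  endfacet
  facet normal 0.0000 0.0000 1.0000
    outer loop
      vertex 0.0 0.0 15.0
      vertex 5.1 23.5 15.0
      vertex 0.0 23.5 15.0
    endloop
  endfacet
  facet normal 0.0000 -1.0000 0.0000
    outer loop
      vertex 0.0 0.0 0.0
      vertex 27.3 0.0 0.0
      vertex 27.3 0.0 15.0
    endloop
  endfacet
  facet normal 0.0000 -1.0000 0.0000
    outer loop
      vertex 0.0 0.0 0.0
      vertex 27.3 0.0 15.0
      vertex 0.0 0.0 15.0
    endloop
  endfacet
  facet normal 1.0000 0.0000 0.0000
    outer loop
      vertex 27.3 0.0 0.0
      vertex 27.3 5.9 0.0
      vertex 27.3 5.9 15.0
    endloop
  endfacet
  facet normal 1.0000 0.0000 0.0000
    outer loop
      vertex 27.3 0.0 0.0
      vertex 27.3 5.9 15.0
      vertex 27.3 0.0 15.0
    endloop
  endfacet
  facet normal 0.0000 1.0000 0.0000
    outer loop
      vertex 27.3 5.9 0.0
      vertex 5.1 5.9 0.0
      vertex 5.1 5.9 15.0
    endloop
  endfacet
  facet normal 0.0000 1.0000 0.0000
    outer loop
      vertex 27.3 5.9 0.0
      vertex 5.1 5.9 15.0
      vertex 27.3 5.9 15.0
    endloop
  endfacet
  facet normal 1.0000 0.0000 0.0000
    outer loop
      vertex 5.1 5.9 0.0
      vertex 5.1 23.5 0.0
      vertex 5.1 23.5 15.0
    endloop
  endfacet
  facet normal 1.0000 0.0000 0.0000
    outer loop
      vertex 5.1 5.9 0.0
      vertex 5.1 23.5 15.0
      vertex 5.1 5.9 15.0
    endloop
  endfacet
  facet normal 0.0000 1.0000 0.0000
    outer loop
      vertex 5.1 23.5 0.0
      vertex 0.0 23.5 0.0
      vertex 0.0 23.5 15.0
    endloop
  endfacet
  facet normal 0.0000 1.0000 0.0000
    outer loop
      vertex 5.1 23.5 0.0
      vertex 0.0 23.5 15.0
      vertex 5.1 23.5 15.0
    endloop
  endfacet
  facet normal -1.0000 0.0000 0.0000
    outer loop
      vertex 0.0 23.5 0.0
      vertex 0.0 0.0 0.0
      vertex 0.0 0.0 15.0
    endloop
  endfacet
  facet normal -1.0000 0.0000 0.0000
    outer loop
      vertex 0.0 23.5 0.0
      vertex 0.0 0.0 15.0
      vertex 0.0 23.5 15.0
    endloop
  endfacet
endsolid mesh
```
; perimeter-only toolpath
G21 ; units = mm
G90 ; absolute positioning
G28 ; home
; layer 1
G0 Z5.0
G0 X0.0 Y0.0
G1 X27.3 Y0.0
G1 X27.3 Y5.9
G1 X5.1 Y5.9
G1 X5.1 Y23.5
G1 X0.0 Y23.5
G1 X0.0 Y0.0
; layer 2
G0 Z10.0
G0 X0.0 Y0.0
G1 X27.3 Y0.0
G1 X27.3 Y5.9
G1 X5.1 Y5.9
G1 X5.1 Y23.5
G1 X0.0 Y23.5
G1 X0.0 Y0.0
; layer 3
G0 Z15.0
G0 X0.0 Y0.0
G1 X27.3 Y0.0
G1 X27.3 Y5.9
G1 X5.1 Y5.9
G1 X5.1 Y23.5
G1 X0.0 Y23.5
G1 X0.0 Y0.0
M2 ; end

The solid is an L-shaped prism: outer 27.3 × 23.5 mm, arm thicknesses ≈ 5.9 mm (horizontal) and 5.1 mm (vertical), extruded 15 mm in z. Slicing at Δz = 5.0 mm — 3 equal slices spanning the solid's height, so layer i sits at z = i·h/3 — gives 3 non-empty perimeters. Each is a 6-segment closed polygon; G0 lifts to the layer z and rapids to the start vertex, then G1 traces the edges.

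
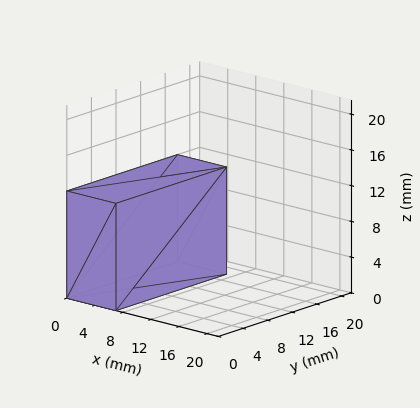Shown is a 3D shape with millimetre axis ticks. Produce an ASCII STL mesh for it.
Reading the render: the shape is a rectangular box, roughly 7 × 18 mm footprint and 12 mm tall (dimensions read to the nearest mm from the axis ticks). For the STL, each face is triangulated and given an outward normal.

solid part
  facet normal 0.0000 0.0000 -1.0000
    outer loop
      vertex 7.000 18.000 0.000
      vertex 7.000 0.000 0.000
      vertex 0.000 0.000 0.000
    endloop
  endfacet
  facet normal 0.0000 0.0000 -1.0000
    outer loop
      vertex 0.000 18.000 0.000
      vertex 7.000 18.000 0.000
      vertex 0.000 0.000 0.000
    endloop
  endfacet
  facet normal 0.0000 0.0000 1.0000
    outer loop
      vertex 0.000 0.000 12.000
      vertex 7.000 0.000 12.000
      vertex 7.000 18.000 12.000
    endloop
  endfacet
  facet normal 0.0000 0.0000 1.0000
    outer loop
      vertex 0.000 0.000 12.000
      vertex 7.000 18.000 12.000
      vertex 0.000 18.000 12.000
    endloop
  endfacet
  facet normal 0.0000 -1.0000 0.0000
    outer loop
      vertex 0.000 0.000 0.000
      vertex 7.000 0.000 0.000
      vertex 7.000 0.000 12.000
    endloop
  endfacet
  facet normal 0.0000 -1.0000 0.0000
    outer loop
      vertex 0.000 0.000 0.000
      vertex 7.000 0.000 12.000
      vertex 0.000 0.000 12.000
    endloop
  endfacet
  facet normal 0.0000 1.0000 0.0000
    outer loop
      vertex 7.000 18.000 12.000
      vertex 7.000 18.000 0.000
      vertex 0.000 18.000 0.000
    endloop
  endfacet
  facet normal 0.0000 1.0000 0.0000
    outer loop
      vertex 0.000 18.000 12.000
      vertex 7.000 18.000 12.000
      vertex 0.000 18.000 0.000
    endloop
  endfacet
  facet normal -1.0000 0.0000 0.0000
    outer loop
      vertex 0.000 18.000 12.000
      vertex 0.000 18.000 0.000
      vertex 0.000 0.000 0.000
    endloop
  endfacet
  facet normal -1.0000 0.0000 0.0000
    outer loop
      vertex 0.000 0.000 12.000
      vertex 0.000 18.000 12.000
      vertex 0.000 0.000 0.000
    endloop
  endfacet
  facet normal 1.0000 0.0000 0.0000
    outer loop
      vertex 7.000 0.000 0.000
      vertex 7.000 18.000 0.000
      vertex 7.000 18.000 12.000
    endloop
  endfacet
  facet normal 1.0000 0.0000 0.0000
    outer loop
      vertex 7.000 0.000 0.000
      vertex 7.000 18.000 12.000
      vertex 7.000 0.000 12.000
    endloop
  endfacet
endsolid part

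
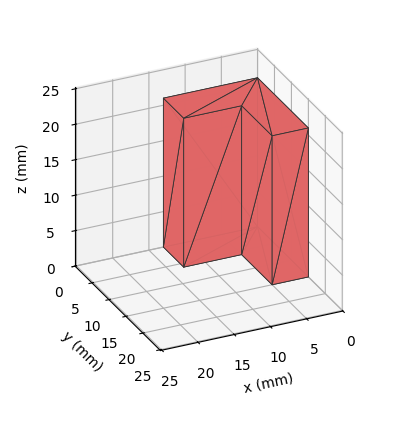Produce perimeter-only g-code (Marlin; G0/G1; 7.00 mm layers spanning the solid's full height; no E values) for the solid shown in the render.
Reading the render: the shape is an L-shaped prism: outer 13 × 15 mm, arm thicknesses ≈ 6 mm (horizontal) and 5 mm (vertical), extruded 21 mm in z (dimensions read to the nearest mm from the axis ticks). For the g-code, the solid's height is divided into equal slices at the stated Δz and each level perimeter traced with G1 moves after a G0 lift.

; perimeter-only toolpath
G21 ; units = mm
G90 ; absolute positioning
G28 ; home
; layer 1
G0 Z7.00
G0 X0.00 Y0.00
G1 X13.00 Y0.00
G1 X13.00 Y6.00
G1 X5.00 Y6.00
G1 X5.00 Y15.00
G1 X0.00 Y15.00
G1 X0.00 Y0.00
; layer 2
G0 Z14.00
G0 X0.00 Y0.00
G1 X13.00 Y0.00
G1 X13.00 Y6.00
G1 X5.00 Y6.00
G1 X5.00 Y15.00
G1 X0.00 Y15.00
G1 X0.00 Y0.00
; layer 3
G0 Z21.00
G0 X0.00 Y0.00
G1 X13.00 Y0.00
G1 X13.00 Y6.00
G1 X5.00 Y6.00
G1 X5.00 Y15.00
G1 X0.00 Y15.00
G1 X0.00 Y0.00
M2 ; end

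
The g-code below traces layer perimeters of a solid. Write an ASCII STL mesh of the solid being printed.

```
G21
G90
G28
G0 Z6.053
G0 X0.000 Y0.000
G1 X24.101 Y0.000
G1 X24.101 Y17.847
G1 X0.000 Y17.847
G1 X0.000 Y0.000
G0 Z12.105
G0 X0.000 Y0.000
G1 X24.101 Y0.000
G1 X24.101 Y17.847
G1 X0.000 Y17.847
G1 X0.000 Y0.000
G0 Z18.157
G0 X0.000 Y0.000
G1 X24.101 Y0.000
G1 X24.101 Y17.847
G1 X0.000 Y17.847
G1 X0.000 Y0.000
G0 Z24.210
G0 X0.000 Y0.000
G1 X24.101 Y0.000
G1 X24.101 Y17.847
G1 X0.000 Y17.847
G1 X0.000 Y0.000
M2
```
solid part
  facet normal 0.0000 0.0000 -1.0000
    outer loop
      vertex 24.101 17.847 0.000
      vertex 24.101 0.000 0.000
      vertex 0.000 0.000 0.000
    endloop
  endfacet
  facet normal 0.0000 0.0000 -1.0000
    outer loop
      vertex 0.000 17.847 0.000
      vertex 24.101 17.847 0.000
      vertex 0.000 0.000 0.000
    endloop
  endfacet
  facet normal 0.0000 0.0000 1.0000
    outer loop
      vertex 0.000 0.000 24.210
      vertex 24.101 0.000 24.210
      vertex 24.101 17.847 24.210
    endloop
  endfacet
  facet normal 0.0000 0.0000 1.0000
    outer loop
      vertex 0.000 0.000 24.210
      vertex 24.101 17.847 24.210
      vertex 0.000 17.847 24.210
    endloop
  endfacet
  facet normal 0.0000 -1.0000 0.0000
    outer loop
      vertex 0.000 0.000 0.000
      vertex 24.101 0.000 0.000
      vertex 24.101 0.000 24.210
    endloop
  endfacet
  facet normal 0.0000 -1.0000 0.0000
    outer loop
      vertex 0.000 0.000 0.000
      vertex 24.101 0.000 24.210
      vertex 0.000 0.000 24.210
    endloop
  endfacet
  facet normal 0.0000 1.0000 0.0000
    outer loop
      vertex 24.101 17.847 24.210
      vertex 24.101 17.847 0.000
      vertex 0.000 17.847 0.000
    endloop
  endfacet
  facet normal 0.0000 1.0000 0.0000
    outer loop
      vertex 0.000 17.847 24.210
      vertex 24.101 17.847 24.210
      vertex 0.000 17.847 0.000
    endloop
  endfacet
  facet normal -1.0000 0.0000 0.0000
    outer loop
      vertex 0.000 17.847 24.210
      vertex 0.000 17.847 0.000
      vertex 0.000 0.000 0.000
    endloop
  endfacet
  facet normal -1.0000 0.0000 0.0000
    outer loop
      vertex 0.000 0.000 24.210
      vertex 0.000 17.847 24.210
      vertex 0.000 0.000 0.000
    endloop
  endfacet
  facet normal 1.0000 0.0000 0.0000
    outer loop
      vertex 24.101 0.000 0.000
      vertex 24.101 17.847 0.000
      vertex 24.101 17.847 24.210
    endloop
  endfacet
  facet normal 1.0000 0.0000 0.0000
    outer loop
      vertex 24.101 0.000 0.000
      vertex 24.101 17.847 24.210
      vertex 24.101 0.000 24.210
    endloop
  endfacet
endsolid part

The G0 Z moves step by Δz≈6.053 mm. Every layer's G1 loop is the same polygon, so the solid is a straight extrusion of it from z=0 to z≈24.2. Closing with flat bottom and top caps and triangulating gives 12 facets — a rectangular box, roughly 24.1 × 17.8 mm footprint and 24.2 mm tall.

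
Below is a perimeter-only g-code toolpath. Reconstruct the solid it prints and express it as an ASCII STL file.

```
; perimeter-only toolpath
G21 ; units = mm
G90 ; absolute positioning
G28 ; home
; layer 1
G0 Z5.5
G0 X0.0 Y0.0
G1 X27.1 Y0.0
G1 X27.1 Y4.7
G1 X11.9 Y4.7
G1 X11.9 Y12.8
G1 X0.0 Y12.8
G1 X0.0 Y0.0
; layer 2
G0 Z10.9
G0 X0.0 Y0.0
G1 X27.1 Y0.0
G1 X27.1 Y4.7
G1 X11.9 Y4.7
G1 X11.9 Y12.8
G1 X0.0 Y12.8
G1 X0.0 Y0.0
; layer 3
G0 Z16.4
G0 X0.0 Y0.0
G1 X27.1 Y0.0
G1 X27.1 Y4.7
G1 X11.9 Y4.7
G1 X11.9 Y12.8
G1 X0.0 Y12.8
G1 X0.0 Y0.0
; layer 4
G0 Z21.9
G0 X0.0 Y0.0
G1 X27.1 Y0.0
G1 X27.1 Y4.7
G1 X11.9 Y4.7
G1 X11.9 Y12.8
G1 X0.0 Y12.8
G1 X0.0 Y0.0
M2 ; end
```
solid part
  facet normal 0.0000 0.0000 -1.0000
    outer loop
      vertex 27.1 4.7 0.0
      vertex 27.1 0.0 0.0
      vertex 0.0 0.0 0.0
    endloop
  endfacet
  facet normal 0.0000 0.0000 -1.0000
    outer loop
      vertex 11.9 4.7 0.0
      vertex 27.1 4.7 0.0
      vertex 0.0 0.0 0.0
    endloop
  endfacet
  facet normal 0.0000 0.0000 -1.0000
    outer loop
      vertex 11.9 12.8 0.0
      vertex 11.9 4.7 0.0
      vertex 0.0 0.0 0.0
    endloop
  endfacet
  facet normal 0.0000 0.0000 -1.0000
    outer loop
      vertex 0.0 12.8 0.0
      vertex 11.9 12.8 0.0
      vertex 0.0 0.0 0.0
    endloop
  endfacet
  facet normal 0.0000 0.0000 1.0000
    outer loop
      vertex 0.0 0.0 21.9
      vertex 27.1 0.0 21.9
      vertex 27.1 4.7 21.9
    endloop
  endfacet
  facet normal 0.0000 0.0000 1.0000
    outer loop
      vertex 0.0 0.0 21.9
      vertex 27.1 4.7 21.9
      vertex 11.9 4.7 21.9
    endloop
  endfacet
  facet normal 0.0000 0.0000 1.0000
    outer loop
      vertex 0.0 0.0 21.9
      vertex 11.9 4.7 21.9
      vertex 11.9 12.8 21.9
    endloop
  endfacet
  facet normal 0.0000 0.0000 1.0000
    outer loop
      vertex 0.0 0.0 21.9
      vertex 11.9 12.8 21.9
      vertex 0.0 12.8 21.9
    endloop
  endfacet
  facet normal 0.0000 -1.0000 0.0000
    outer loop
      vertex 0.0 0.0 0.0
      vertex 27.1 0.0 0.0
      vertex 27.1 0.0 21.9
    endloop
  endfacet
  facet normal 0.0000 -1.0000 0.0000
    outer loop
      vertex 0.0 0.0 0.0
      vertex 27.1 0.0 21.9
      vertex 0.0 0.0 21.9
    endloop
  endfacet
  facet normal 1.0000 0.0000 0.0000
    outer loop
      vertex 27.1 0.0 0.0
      vertex 27.1 4.7 0.0
      vertex 27.1 4.7 21.9
    endloop
  endfacet
  facet normal 1.0000 0.0000 0.0000
    outer loop
      vertex 27.1 0.0 0.0
      vertex 27.1 4.7 21.9
      vertex 27.1 0.0 21.9
    endloop
  endfacet
  facet normal 0.0000 1.0000 0.0000
    outer loop
      vertex 27.1 4.7 0.0
      vertex 11.9 4.7 0.0
      vertex 11.9 4.7 21.9
    endloop
  endfacet
  facet normal 0.0000 1.0000 0.0000
    outer loop
      vertex 27.1 4.7 0.0
      vertex 11.9 4.7 21.9
      vertex 27.1 4.7 21.9
    endloop
  endfacet
  facet normal 1.0000 0.0000 0.0000
    outer loop
      vertex 11.9 4.7 0.0
      vertex 11.9 12.8 0.0
      vertex 11.9 12.8 21.9
    endloop
  endfacet
  facet normal 1.0000 0.0000 0.0000
    outer loop
      vertex 11.9 4.7 0.0
      vertex 11.9 12.8 21.9
      vertex 11.9 4.7 21.9
    endloop
  endfacet
  facet normal 0.0000 1.0000 0.0000
    outer loop
      vertex 11.9 12.8 0.0
      vertex 0.0 12.8 0.0
      vertex 0.0 12.8 21.9
    endloop
  endfacet
  facet normal 0.0000 1.0000 0.0000
    outer loop
      vertex 11.9 12.8 0.0
      vertex 0.0 12.8 21.9
      vertex 11.9 12.8 21.9
    endloop
  endfacet
  facet normal -1.0000 0.0000 0.0000
    outer loop
      vertex 0.0 12.8 0.0
      vertex 0.0 0.0 0.0
      vertex 0.0 0.0 21.9
    endloop
  endfacet
  facet normal -1.0000 0.0000 0.0000
    outer loop
      vertex 0.0 12.8 0.0
      vertex 0.0 0.0 21.9
      vertex 0.0 12.8 21.9
    endloop
  endfacet
endsolid part

The G0 Z moves step by Δz≈5.5 mm. Every layer's G1 loop is the same polygon, so the solid is a straight extrusion of it from z=0 to z≈21.9. Closing with flat bottom and top caps and triangulating gives 20 facets — an L-shaped prism: outer 27.1 × 12.8 mm, arm thicknesses ≈ 4.7 mm (horizontal) and 11.9 mm (vertical), extruded 21.9 mm in z.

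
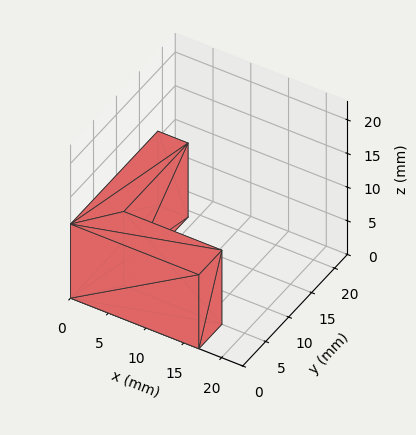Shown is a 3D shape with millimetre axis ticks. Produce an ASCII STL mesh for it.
Reading the render: the shape is an L-shaped prism: outer 17 × 19 mm, arm thicknesses ≈ 5 mm (horizontal) and 4 mm (vertical), extruded 11 mm in z (dimensions read to the nearest mm from the axis ticks). For the STL, each face is triangulated and given an outward normal.

solid part
  facet normal 0.0000 0.0000 -1.0000
    outer loop
      vertex 17.0 5.0 0.0
      vertex 17.0 0.0 0.0
      vertex 0.0 0.0 0.0
    endloop
  endfacet
  facet normal 0.0000 0.0000 -1.0000
    outer loop
      vertex 4.0 5.0 0.0
      vertex 17.0 5.0 0.0
      vertex 0.0 0.0 0.0
    endloop
  endfacet
  facet normal 0.0000 0.0000 -1.0000
    outer loop
      vertex 4.0 19.0 0.0
      vertex 4.0 5.0 0.0
      vertex 0.0 0.0 0.0
    endloop
  endfacet
  facet normal 0.0000 0.0000 -1.0000
    outer loop
      vertex 0.0 19.0 0.0
      vertex 4.0 19.0 0.0
      vertex 0.0 0.0 0.0
    endloop
  endfacet
  facet normal 0.0000 0.0000 1.0000
    outer loop
      vertex 0.0 0.0 11.0
      vertex 17.0 0.0 11.0
      vertex 17.0 5.0 11.0
    endloop
  endfacet
  facet normal 0.0000 0.0000 1.0000
    outer loop
      vertex 0.0 0.0 11.0
      vertex 17.0 5.0 11.0
      vertex 4.0 5.0 11.0
    endloop
  endfacet
  facet normal 0.0000 0.0000 1.0000
    outer loop
      vertex 0.0 0.0 11.0
      vertex 4.0 5.0 11.0
      vertex 4.0 19.0 11.0
    endloop
  endfacet
  facet normal 0.0000 0.0000 1.0000
    outer loop
      vertex 0.0 0.0 11.0
      vertex 4.0 19.0 11.0
      vertex 0.0 19.0 11.0
    endloop
  endfacet
  facet normal 0.0000 -1.0000 0.0000
    outer loop
      vertex 0.0 0.0 0.0
      vertex 17.0 0.0 0.0
      vertex 17.0 0.0 11.0
    endloop
  endfacet
  facet normal 0.0000 -1.0000 0.0000
    outer loop
      vertex 0.0 0.0 0.0
      vertex 17.0 0.0 11.0
      vertex 0.0 0.0 11.0
    endloop
  endfacet
  facet normal 1.0000 0.0000 0.0000
    outer loop
      vertex 17.0 0.0 0.0
      vertex 17.0 5.0 0.0
      vertex 17.0 5.0 11.0
    endloop
  endfacet
  facet normal 1.0000 0.0000 0.0000
    outer loop
      vertex 17.0 0.0 0.0
      vertex 17.0 5.0 11.0
      vertex 17.0 0.0 11.0
    endloop
  endfacet
  facet normal 0.0000 1.0000 0.0000
    outer loop
      vertex 17.0 5.0 0.0
      vertex 4.0 5.0 0.0
      vertex 4.0 5.0 11.0
    endloop
  endfacet
  facet normal 0.0000 1.0000 0.0000
    outer loop
      vertex 17.0 5.0 0.0
      vertex 4.0 5.0 11.0
      vertex 17.0 5.0 11.0
    endloop
  endfacet
  facet normal 1.0000 0.0000 0.0000
    outer loop
      vertex 4.0 5.0 0.0
      vertex 4.0 19.0 0.0
      vertex 4.0 19.0 11.0
    endloop
  endfacet
  facet normal 1.0000 0.0000 0.0000
    outer loop
      vertex 4.0 5.0 0.0
      vertex 4.0 19.0 11.0
      vertex 4.0 5.0 11.0
    endloop
  endfacet
  facet normal 0.0000 1.0000 0.0000
    outer loop
      vertex 4.0 19.0 0.0
      vertex 0.0 19.0 0.0
      vertex 0.0 19.0 11.0
    endloop
  endfacet
  facet normal 0.0000 1.0000 0.0000
    outer loop
      vertex 4.0 19.0 0.0
      vertex 0.0 19.0 11.0
      vertex 4.0 19.0 11.0
    endloop
  endfacet
  facet normal -1.0000 0.0000 0.0000
    outer loop
      vertex 0.0 19.0 0.0
      vertex 0.0 0.0 0.0
      vertex 0.0 0.0 11.0
    endloop
  endfacet
  facet normal -1.0000 0.0000 0.0000
    outer loop
      vertex 0.0 19.0 0.0
      vertex 0.0 0.0 11.0
      vertex 0.0 19.0 11.0
    endloop
  endfacet
endsolid part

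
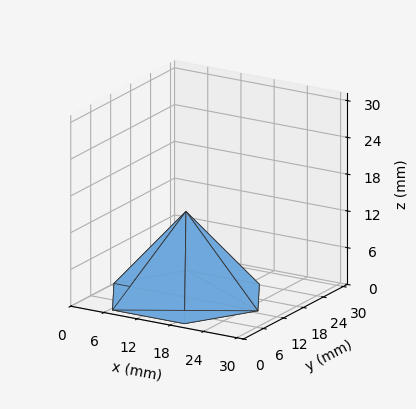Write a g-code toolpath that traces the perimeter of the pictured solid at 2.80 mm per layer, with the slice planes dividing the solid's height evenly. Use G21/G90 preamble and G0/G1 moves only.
Reading the render: the shape is a regular 6-sided pyramid, base circumscribed radius ≈ 13 mm, apex at z ≈ 14 mm (dimensions read to the nearest mm from the axis ticks). For the g-code, the solid's height is divided into equal slices at the stated Δz and each level perimeter traced with G1 moves after a G0 lift.

; perimeter-only toolpath
G21 ; units = mm
G90 ; absolute positioning
G28 ; home
; layer 1
G0 Z2.80
G0 X23.40 Y13.00
G1 X18.20 Y22.01
G1 X7.80 Y22.01
G1 X2.60 Y13.00
G1 X7.80 Y3.99
G1 X18.20 Y3.99
G1 X23.40 Y13.00
; layer 2
G0 Z5.60
G0 X20.80 Y13.00
G1 X16.90 Y19.76
G1 X9.10 Y19.76
G1 X5.20 Y13.00
G1 X9.10 Y6.24
G1 X16.90 Y6.24
G1 X20.80 Y13.00
; layer 3
G0 Z8.40
G0 X18.20 Y13.00
G1 X15.60 Y17.50
G1 X10.40 Y17.50
G1 X7.80 Y13.00
G1 X10.40 Y8.50
G1 X15.60 Y8.50
G1 X18.20 Y13.00
; layer 4
G0 Z11.20
G0 X15.60 Y13.00
G1 X14.30 Y15.25
G1 X11.70 Y15.25
G1 X10.40 Y13.00
G1 X11.70 Y10.75
G1 X14.30 Y10.75
G1 X15.60 Y13.00
M2 ; end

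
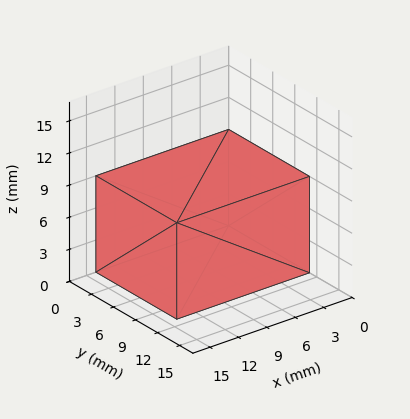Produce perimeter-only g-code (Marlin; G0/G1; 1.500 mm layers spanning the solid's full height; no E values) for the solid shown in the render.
Reading the render: the shape is a rectangular box, roughly 14 × 11 mm footprint and 9 mm tall (dimensions read to the nearest mm from the axis ticks). For the g-code, the solid's height is divided into equal slices at the stated Δz and each level perimeter traced with G1 moves after a G0 lift.

; perimeter-only toolpath
G21 ; units = mm
G90 ; absolute positioning
G28 ; home
; layer 1
G0 Z1.500
G0 X0.000 Y0.000
G1 X14.000 Y0.000
G1 X14.000 Y11.000
G1 X0.000 Y11.000
G1 X0.000 Y0.000
; layer 2
G0 Z3.000
G0 X0.000 Y0.000
G1 X14.000 Y0.000
G1 X14.000 Y11.000
G1 X0.000 Y11.000
G1 X0.000 Y0.000
; layer 3
G0 Z4.500
G0 X0.000 Y0.000
G1 X14.000 Y0.000
G1 X14.000 Y11.000
G1 X0.000 Y11.000
G1 X0.000 Y0.000
; layer 4
G0 Z6.000
G0 X0.000 Y0.000
G1 X14.000 Y0.000
G1 X14.000 Y11.000
G1 X0.000 Y11.000
G1 X0.000 Y0.000
; layer 5
G0 Z7.500
G0 X0.000 Y0.000
G1 X14.000 Y0.000
G1 X14.000 Y11.000
G1 X0.000 Y11.000
G1 X0.000 Y0.000
; layer 6
G0 Z9.000
G0 X0.000 Y0.000
G1 X14.000 Y0.000
G1 X14.000 Y11.000
G1 X0.000 Y11.000
G1 X0.000 Y0.000
M2 ; end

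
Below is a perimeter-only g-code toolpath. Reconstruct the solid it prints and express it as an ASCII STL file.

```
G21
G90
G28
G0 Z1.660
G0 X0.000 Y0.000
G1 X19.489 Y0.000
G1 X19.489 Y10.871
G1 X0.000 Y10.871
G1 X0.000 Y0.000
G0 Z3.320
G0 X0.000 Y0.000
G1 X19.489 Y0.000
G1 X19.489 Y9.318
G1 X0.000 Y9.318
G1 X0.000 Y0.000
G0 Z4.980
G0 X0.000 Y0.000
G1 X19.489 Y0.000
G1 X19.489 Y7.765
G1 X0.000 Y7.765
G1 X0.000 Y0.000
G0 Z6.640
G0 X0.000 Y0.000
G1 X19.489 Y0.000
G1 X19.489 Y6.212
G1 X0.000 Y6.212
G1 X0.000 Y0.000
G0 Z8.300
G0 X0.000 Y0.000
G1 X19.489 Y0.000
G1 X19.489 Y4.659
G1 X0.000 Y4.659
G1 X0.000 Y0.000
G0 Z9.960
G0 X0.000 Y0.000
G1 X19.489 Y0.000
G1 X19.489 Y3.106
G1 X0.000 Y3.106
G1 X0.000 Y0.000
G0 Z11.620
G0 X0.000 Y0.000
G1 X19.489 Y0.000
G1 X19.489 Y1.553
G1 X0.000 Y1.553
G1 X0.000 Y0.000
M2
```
solid part
  facet normal 0.0000 0.0000 -1.0000
    outer loop
      vertex 19.489 12.424 0.000
      vertex 19.489 0.000 0.000
      vertex 0.000 0.000 0.000
    endloop
  endfacet
  facet normal 0.0000 0.0000 -1.0000
    outer loop
      vertex 0.000 12.424 0.000
      vertex 19.489 12.424 0.000
      vertex 0.000 0.000 0.000
    endloop
  endfacet
  facet normal 0.0000 -1.0000 0.0000
    outer loop
      vertex 0.000 0.000 0.000
      vertex 19.489 0.000 0.000
      vertex 19.489 0.000 13.280
    endloop
  endfacet
  facet normal 0.0000 -1.0000 0.0000
    outer loop
      vertex 0.000 0.000 0.000
      vertex 19.489 0.000 13.280
      vertex 0.000 0.000 13.280
    endloop
  endfacet
  facet normal 0.0000 0.7303 0.6832
    outer loop
      vertex 0.000 0.000 13.280
      vertex 19.489 0.000 13.280
      vertex 19.489 12.424 0.000
    endloop
  endfacet
  facet normal 0.0000 0.7303 0.6832
    outer loop
      vertex 0.000 0.000 13.280
      vertex 19.489 12.424 0.000
      vertex 0.000 12.424 0.000
    endloop
  endfacet
  facet normal -1.0000 0.0000 0.0000
    outer loop
      vertex 0.000 0.000 13.280
      vertex 0.000 12.424 0.000
      vertex 0.000 0.000 0.000
    endloop
  endfacet
  facet normal 1.0000 0.0000 0.0000
    outer loop
      vertex 19.489 0.000 0.000
      vertex 19.489 12.424 0.000
      vertex 19.489 0.000 13.280
    endloop
  endfacet
endsolid part

The G0 Z moves step by Δz≈1.660 mm. The G1 loops shrink linearly with z, so the solid tapers from its base footprint up to z≈13.3. Closing with a flat bottom cap and the tapered top and triangulating gives 8 facets — a wedge (ramp): 19.5 × 12.4 mm base, rising to 13.3 mm along the y=0 edge and sloping linearly to z=0 at y=12.4.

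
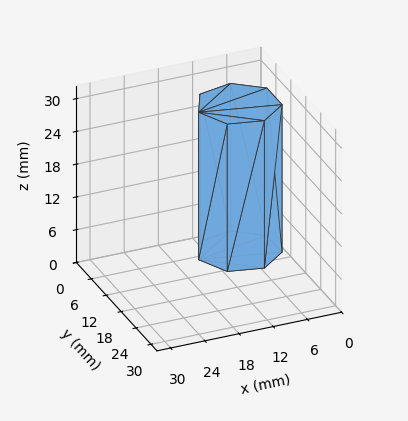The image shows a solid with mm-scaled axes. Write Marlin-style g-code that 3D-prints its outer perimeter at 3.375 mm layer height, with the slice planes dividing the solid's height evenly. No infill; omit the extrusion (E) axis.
Reading the render: the shape is a regular 7-sided prism (a cylinder approximated with 7 flat sides), circumscribed radius ≈ 7 mm, height ≈ 27 mm (dimensions read to the nearest mm from the axis ticks). For the g-code, the solid's height is divided into equal slices at the stated Δz and each level perimeter traced with G1 moves after a G0 lift.

; perimeter-only toolpath
G21 ; units = mm
G90 ; absolute positioning
G28 ; home
; layer 1
G0 Z3.375
G0 X14.000 Y7.000
G1 X11.364 Y12.473
G1 X5.442 Y13.824
G1 X0.693 Y10.037
G1 X0.693 Y3.963
G1 X5.442 Y0.176
G1 X11.364 Y1.527
G1 X14.000 Y7.000
; layer 2
G0 Z6.750
G0 X14.000 Y7.000
G1 X11.364 Y12.473
G1 X5.442 Y13.824
G1 X0.693 Y10.037
G1 X0.693 Y3.963
G1 X5.442 Y0.176
G1 X11.364 Y1.527
G1 X14.000 Y7.000
; layer 3
G0 Z10.125
G0 X14.000 Y7.000
G1 X11.364 Y12.473
G1 X5.442 Y13.824
G1 X0.693 Y10.037
G1 X0.693 Y3.963
G1 X5.442 Y0.176
G1 X11.364 Y1.527
G1 X14.000 Y7.000
; layer 4
G0 Z13.500
G0 X14.000 Y7.000
G1 X11.364 Y12.473
G1 X5.442 Y13.824
G1 X0.693 Y10.037
G1 X0.693 Y3.963
G1 X5.442 Y0.176
G1 X11.364 Y1.527
G1 X14.000 Y7.000
; layer 5
G0 Z16.875
G0 X14.000 Y7.000
G1 X11.364 Y12.473
G1 X5.442 Y13.824
G1 X0.693 Y10.037
G1 X0.693 Y3.963
G1 X5.442 Y0.176
G1 X11.364 Y1.527
G1 X14.000 Y7.000
; layer 6
G0 Z20.250
G0 X14.000 Y7.000
G1 X11.364 Y12.473
G1 X5.442 Y13.824
G1 X0.693 Y10.037
G1 X0.693 Y3.963
G1 X5.442 Y0.176
G1 X11.364 Y1.527
G1 X14.000 Y7.000
; layer 7
G0 Z23.625
G0 X14.000 Y7.000
G1 X11.364 Y12.473
G1 X5.442 Y13.824
G1 X0.693 Y10.037
G1 X0.693 Y3.963
G1 X5.442 Y0.176
G1 X11.364 Y1.527
G1 X14.000 Y7.000
; layer 8
G0 Z27.000
G0 X14.000 Y7.000
G1 X11.364 Y12.473
G1 X5.442 Y13.824
G1 X0.693 Y10.037
G1 X0.693 Y3.963
G1 X5.442 Y0.176
G1 X11.364 Y1.527
G1 X14.000 Y7.000
M2 ; end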